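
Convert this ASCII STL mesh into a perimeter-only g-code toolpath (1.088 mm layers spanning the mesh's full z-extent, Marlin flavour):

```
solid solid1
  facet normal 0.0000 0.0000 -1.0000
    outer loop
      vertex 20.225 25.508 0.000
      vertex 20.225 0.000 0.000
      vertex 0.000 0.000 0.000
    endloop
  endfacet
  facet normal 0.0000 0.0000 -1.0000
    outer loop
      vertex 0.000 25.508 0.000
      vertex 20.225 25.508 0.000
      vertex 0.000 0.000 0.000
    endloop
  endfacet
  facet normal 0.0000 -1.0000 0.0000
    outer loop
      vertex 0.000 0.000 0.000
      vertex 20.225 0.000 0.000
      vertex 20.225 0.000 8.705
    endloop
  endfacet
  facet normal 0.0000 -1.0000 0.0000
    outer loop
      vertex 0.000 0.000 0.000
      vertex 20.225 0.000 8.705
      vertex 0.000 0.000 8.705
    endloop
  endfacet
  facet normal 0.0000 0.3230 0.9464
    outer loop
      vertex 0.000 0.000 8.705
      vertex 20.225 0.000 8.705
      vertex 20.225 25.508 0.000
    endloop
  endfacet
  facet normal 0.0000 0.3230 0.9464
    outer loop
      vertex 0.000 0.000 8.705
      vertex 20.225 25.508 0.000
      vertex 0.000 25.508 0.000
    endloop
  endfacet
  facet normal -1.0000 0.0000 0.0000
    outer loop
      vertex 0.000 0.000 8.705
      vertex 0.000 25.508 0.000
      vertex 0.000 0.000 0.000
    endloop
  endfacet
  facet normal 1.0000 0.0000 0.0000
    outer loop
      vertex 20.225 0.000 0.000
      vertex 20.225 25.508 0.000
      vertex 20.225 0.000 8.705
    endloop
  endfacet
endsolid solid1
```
; perimeter-only toolpath
G21 ; units = mm
G90 ; absolute positioning
G28 ; home
; layer 1
G0 Z1.088
G0 X0.000 Y0.000
G1 X20.225 Y0.000
G1 X20.225 Y22.319
G1 X0.000 Y22.319
G1 X0.000 Y0.000
; layer 2
G0 Z2.176
G0 X0.000 Y0.000
G1 X20.225 Y0.000
G1 X20.225 Y19.131
G1 X0.000 Y19.131
G1 X0.000 Y0.000
; layer 3
G0 Z3.264
G0 X0.000 Y0.000
G1 X20.225 Y0.000
G1 X20.225 Y15.942
G1 X0.000 Y15.942
G1 X0.000 Y0.000
; layer 4
G0 Z4.353
G0 X0.000 Y0.000
G1 X20.225 Y0.000
G1 X20.225 Y12.754
G1 X0.000 Y12.754
G1 X0.000 Y0.000
; layer 5
G0 Z5.441
G0 X0.000 Y0.000
G1 X20.225 Y0.000
G1 X20.225 Y9.566
G1 X0.000 Y9.566
G1 X0.000 Y0.000
; layer 6
G0 Z6.529
G0 X0.000 Y0.000
G1 X20.225 Y0.000
G1 X20.225 Y6.377
G1 X0.000 Y6.377
G1 X0.000 Y0.000
; layer 7
G0 Z7.617
G0 X0.000 Y0.000
G1 X20.225 Y0.000
G1 X20.225 Y3.188
G1 X0.000 Y3.188
G1 X0.000 Y0.000
M2 ; end

The solid is a wedge (ramp): 20.2 × 25.5 mm base, rising to 8.71 mm along the y=0 edge and sloping linearly to z=0 at y=25.5. Slicing at Δz = 1.088 mm — 8 equal slices spanning the solid's height, so layer i sits at z = i·h/8 — gives 7 non-empty perimeters. Each is a 4-segment closed polygon; G0 lifts to the layer z and rapids to the start vertex, then G1 traces the edges. The cross-section shrinks linearly with z (the slice at the apex is degenerate and omitted).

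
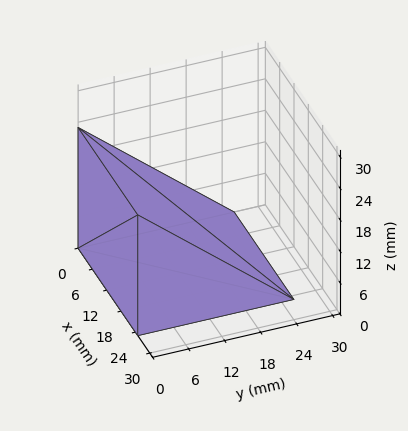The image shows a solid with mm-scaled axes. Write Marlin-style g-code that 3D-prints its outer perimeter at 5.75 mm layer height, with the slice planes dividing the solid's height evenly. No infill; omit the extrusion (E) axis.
Reading the render: the shape is a wedge (ramp): 25 × 26 mm base, rising to 23 mm along the y=0 edge and sloping linearly to z=0 at y=26 (dimensions read to the nearest mm from the axis ticks). For the g-code, the solid's height is divided into equal slices at the stated Δz and each level perimeter traced with G1 moves after a G0 lift.

; perimeter-only toolpath
G21 ; units = mm
G90 ; absolute positioning
G28 ; home
; layer 1
G0 Z5.75
G0 X0.00 Y0.00
G1 X25.00 Y0.00
G1 X25.00 Y19.50
G1 X0.00 Y19.50
G1 X0.00 Y0.00
; layer 2
G0 Z11.50
G0 X0.00 Y0.00
G1 X25.00 Y0.00
G1 X25.00 Y13.00
G1 X0.00 Y13.00
G1 X0.00 Y0.00
; layer 3
G0 Z17.25
G0 X0.00 Y0.00
G1 X25.00 Y0.00
G1 X25.00 Y6.50
G1 X0.00 Y6.50
G1 X0.00 Y0.00
M2 ; end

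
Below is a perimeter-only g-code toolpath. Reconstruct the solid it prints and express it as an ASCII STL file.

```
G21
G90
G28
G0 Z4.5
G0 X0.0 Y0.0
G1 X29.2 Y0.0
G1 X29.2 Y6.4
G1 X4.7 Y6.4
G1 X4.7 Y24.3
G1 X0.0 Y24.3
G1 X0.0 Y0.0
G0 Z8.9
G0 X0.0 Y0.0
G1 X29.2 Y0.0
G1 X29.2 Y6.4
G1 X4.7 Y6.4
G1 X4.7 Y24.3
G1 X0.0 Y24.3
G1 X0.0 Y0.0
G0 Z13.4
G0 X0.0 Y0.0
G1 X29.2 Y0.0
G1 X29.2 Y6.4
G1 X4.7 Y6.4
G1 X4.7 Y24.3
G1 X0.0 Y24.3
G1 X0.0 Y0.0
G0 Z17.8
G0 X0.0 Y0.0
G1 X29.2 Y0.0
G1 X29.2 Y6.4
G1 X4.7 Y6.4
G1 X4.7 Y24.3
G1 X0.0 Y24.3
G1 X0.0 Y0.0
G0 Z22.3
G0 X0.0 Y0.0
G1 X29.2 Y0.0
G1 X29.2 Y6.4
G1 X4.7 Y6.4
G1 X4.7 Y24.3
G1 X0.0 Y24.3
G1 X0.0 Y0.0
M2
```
solid part
  facet normal 0.0000 0.0000 -1.0000
    outer loop
      vertex 29.2 6.4 0.0
      vertex 29.2 0.0 0.0
      vertex 0.0 0.0 0.0
    endloop
  endfacet
  facet normal 0.0000 0.0000 -1.0000
    outer loop
      vertex 4.7 6.4 0.0
      vertex 29.2 6.4 0.0
      vertex 0.0 0.0 0.0
    endloop
  endfacet
  facet normal 0.0000 0.0000 -1.0000
    outer loop
      vertex 4.7 24.3 0.0
      vertex 4.7 6.4 0.0
      vertex 0.0 0.0 0.0
    endloop
  endfacet
  facet normal 0.0000 0.0000 -1.0000
    outer loop
      vertex 0.0 24.3 0.0
      vertex 4.7 24.3 0.0
      vertex 0.0 0.0 0.0
    endloop
  endfacet
  facet normal 0.0000 0.0000 1.0000
    outer loop
      vertex 0.0 0.0 22.3
      vertex 29.2 0.0 22.3
      vertex 29.2 6.4 22.3
    endloop
  endfacet
  facet normal 0.0000 0.0000 1.0000
    outer loop
      vertex 0.0 0.0 22.3
      vertex 29.2 6.4 22.3
      vertex 4.7 6.4 22.3
    endloop
  endfacet
  facet normal 0.0000 0.0000 1.0000
    outer loop
      vertex 0.0 0.0 22.3
      vertex 4.7 6.4 22.3
      vertex 4.7 24.3 22.3
    endloop
  endfacet
  facet normal 0.0000 0.0000 1.0000
    outer loop
      vertex 0.0 0.0 22.3
      vertex 4.7 24.3 22.3
      vertex 0.0 24.3 22.3
    endloop
  endfacet
  facet normal 0.0000 -1.0000 0.0000
    outer loop
      vertex 0.0 0.0 0.0
      vertex 29.2 0.0 0.0
      vertex 29.2 0.0 22.3
    endloop
  endfacet
  facet normal 0.0000 -1.0000 0.0000
    outer loop
      vertex 0.0 0.0 0.0
      vertex 29.2 0.0 22.3
      vertex 0.0 0.0 22.3
    endloop
  endfacet
  facet normal 1.0000 0.0000 0.0000
    outer loop
      vertex 29.2 0.0 0.0
      vertex 29.2 6.4 0.0
      vertex 29.2 6.4 22.3
    endloop
  endfacet
  facet normal 1.0000 0.0000 0.0000
    outer loop
      vertex 29.2 0.0 0.0
      vertex 29.2 6.4 22.3
      vertex 29.2 0.0 22.3
    endloop
  endfacet
  facet normal 0.0000 1.0000 0.0000
    outer loop
      vertex 29.2 6.4 0.0
      vertex 4.7 6.4 0.0
      vertex 4.7 6.4 22.3
    endloop
  endfacet
  facet normal 0.0000 1.0000 0.0000
    outer loop
      vertex 29.2 6.4 0.0
      vertex 4.7 6.4 22.3
      vertex 29.2 6.4 22.3
    endloop
  endfacet
  facet normal 1.0000 0.0000 0.0000
    outer loop
      vertex 4.7 6.4 0.0
      vertex 4.7 24.3 0.0
      vertex 4.7 24.3 22.3
    endloop
  endfacet
  facet normal 1.0000 0.0000 0.0000
    outer loop
      vertex 4.7 6.4 0.0
      vertex 4.7 24.3 22.3
      vertex 4.7 6.4 22.3
    endloop
  endfacet
  facet normal 0.0000 1.0000 0.0000
    outer loop
      vertex 4.7 24.3 0.0
      vertex 0.0 24.3 0.0
      vertex 0.0 24.3 22.3
    endloop
  endfacet
  facet normal 0.0000 1.0000 0.0000
    outer loop
      vertex 4.7 24.3 0.0
      vertex 0.0 24.3 22.3
      vertex 4.7 24.3 22.3
    endloop
  endfacet
  facet normal -1.0000 0.0000 0.0000
    outer loop
      vertex 0.0 24.3 0.0
      vertex 0.0 0.0 0.0
      vertex 0.0 0.0 22.3
    endloop
  endfacet
  facet normal -1.0000 0.0000 0.0000
    outer loop
      vertex 0.0 24.3 0.0
      vertex 0.0 0.0 22.3
      vertex 0.0 24.3 22.3
    endloop
  endfacet
endsolid part

The G0 Z moves step by Δz≈4.5 mm. Every layer's G1 loop is the same polygon, so the solid is a straight extrusion of it from z=0 to z≈22.3. Closing with flat bottom and top caps and triangulating gives 20 facets — an L-shaped prism: outer 29.2 × 24.3 mm, arm thicknesses ≈ 6.4 mm (horizontal) and 4.7 mm (vertical), extruded 22.3 mm in z.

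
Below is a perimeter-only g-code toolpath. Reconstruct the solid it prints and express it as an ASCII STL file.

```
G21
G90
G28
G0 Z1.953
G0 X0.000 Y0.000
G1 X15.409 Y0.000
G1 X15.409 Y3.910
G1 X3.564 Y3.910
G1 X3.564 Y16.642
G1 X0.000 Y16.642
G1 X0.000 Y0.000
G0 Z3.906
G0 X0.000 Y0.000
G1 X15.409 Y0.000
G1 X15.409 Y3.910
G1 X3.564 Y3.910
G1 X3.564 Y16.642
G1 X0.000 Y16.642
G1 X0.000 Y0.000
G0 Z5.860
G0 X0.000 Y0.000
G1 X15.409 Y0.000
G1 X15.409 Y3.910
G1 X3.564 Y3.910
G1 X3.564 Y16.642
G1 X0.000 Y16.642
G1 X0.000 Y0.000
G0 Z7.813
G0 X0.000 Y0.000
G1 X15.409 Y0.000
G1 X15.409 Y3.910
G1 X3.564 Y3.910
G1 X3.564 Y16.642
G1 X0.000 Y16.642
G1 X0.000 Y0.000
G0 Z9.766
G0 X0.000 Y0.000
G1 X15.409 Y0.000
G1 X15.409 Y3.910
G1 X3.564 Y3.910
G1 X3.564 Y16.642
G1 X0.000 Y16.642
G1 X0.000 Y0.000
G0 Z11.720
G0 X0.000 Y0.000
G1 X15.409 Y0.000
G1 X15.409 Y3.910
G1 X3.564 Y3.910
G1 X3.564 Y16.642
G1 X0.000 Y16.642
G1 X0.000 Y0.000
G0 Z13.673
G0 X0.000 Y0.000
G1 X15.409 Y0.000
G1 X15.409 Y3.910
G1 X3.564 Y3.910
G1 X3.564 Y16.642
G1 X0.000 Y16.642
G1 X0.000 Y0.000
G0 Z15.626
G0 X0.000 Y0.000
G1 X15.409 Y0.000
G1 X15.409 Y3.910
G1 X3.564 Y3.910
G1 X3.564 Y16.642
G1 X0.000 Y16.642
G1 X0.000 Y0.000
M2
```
solid part
  facet normal 0.0000 0.0000 -1.0000
    outer loop
      vertex 15.409 3.910 0.000
      vertex 15.409 0.000 0.000
      vertex 0.000 0.000 0.000
    endloop
  endfacet
  facet normal 0.0000 0.0000 -1.0000
    outer loop
      vertex 3.564 3.910 0.000
      vertex 15.409 3.910 0.000
      vertex 0.000 0.000 0.000
    endloop
  endfacet
  facet normal 0.0000 0.0000 -1.0000
    outer loop
      vertex 3.564 16.642 0.000
      vertex 3.564 3.910 0.000
      vertex 0.000 0.000 0.000
    endloop
  endfacet
  facet normal 0.0000 0.0000 -1.0000
    outer loop
      vertex 0.000 16.642 0.000
      vertex 3.564 16.642 0.000
      vertex 0.000 0.000 0.000
    endloop
  endfacet
  facet normal 0.0000 0.0000 1.0000
    outer loop
      vertex 0.000 0.000 15.626
      vertex 15.409 0.000 15.626
      vertex 15.409 3.910 15.626
    endloop
  endfacet
  facet normal 0.0000 0.0000 1.0000
    outer loop
      vertex 0.000 0.000 15.626
      vertex 15.409 3.910 15.626
      vertex 3.564 3.910 15.626
    endloop
  endfacet
  facet normal 0.0000 0.0000 1.0000
    outer loop
      vertex 0.000 0.000 15.626
      vertex 3.564 3.910 15.626
      vertex 3.564 16.642 15.626
    endloop
  endfacet
  facet normal 0.0000 0.0000 1.0000
    outer loop
      vertex 0.000 0.000 15.626
      vertex 3.564 16.642 15.626
      vertex 0.000 16.642 15.626
    endloop
  endfacet
  facet normal 0.0000 -1.0000 0.0000
    outer loop
      vertex 0.000 0.000 0.000
      vertex 15.409 0.000 0.000
      vertex 15.409 0.000 15.626
    endloop
  endfacet
  facet normal 0.0000 -1.0000 0.0000
    outer loop
      vertex 0.000 0.000 0.000
      vertex 15.409 0.000 15.626
      vertex 0.000 0.000 15.626
    endloop
  endfacet
  facet normal 1.0000 0.0000 0.0000
    outer loop
      vertex 15.409 0.000 0.000
      vertex 15.409 3.910 0.000
      vertex 15.409 3.910 15.626
    endloop
  endfacet
  facet normal 1.0000 0.0000 0.0000
    outer loop
      vertex 15.409 0.000 0.000
      vertex 15.409 3.910 15.626
      vertex 15.409 0.000 15.626
    endloop
  endfacet
  facet normal 0.0000 1.0000 0.0000
    outer loop
      vertex 15.409 3.910 0.000
      vertex 3.564 3.910 0.000
      vertex 3.564 3.910 15.626
    endloop
  endfacet
  facet normal 0.0000 1.0000 0.0000
    outer loop
      vertex 15.409 3.910 0.000
      vertex 3.564 3.910 15.626
      vertex 15.409 3.910 15.626
    endloop
  endfacet
  facet normal 1.0000 0.0000 0.0000
    outer loop
      vertex 3.564 3.910 0.000
      vertex 3.564 16.642 0.000
      vertex 3.564 16.642 15.626
    endloop
  endfacet
  facet normal 1.0000 0.0000 0.0000
    outer loop
      vertex 3.564 3.910 0.000
      vertex 3.564 16.642 15.626
      vertex 3.564 3.910 15.626
    endloop
  endfacet
  facet normal 0.0000 1.0000 0.0000
    outer loop
      vertex 3.564 16.642 0.000
      vertex 0.000 16.642 0.000
      vertex 0.000 16.642 15.626
    endloop
  endfacet
  facet normal 0.0000 1.0000 0.0000
    outer loop
      vertex 3.564 16.642 0.000
      vertex 0.000 16.642 15.626
      vertex 3.564 16.642 15.626
    endloop
  endfacet
  facet normal -1.0000 0.0000 0.0000
    outer loop
      vertex 0.000 16.642 0.000
      vertex 0.000 0.000 0.000
      vertex 0.000 0.000 15.626
    endloop
  endfacet
  facet normal -1.0000 0.0000 0.0000
    outer loop
      vertex 0.000 16.642 0.000
      vertex 0.000 0.000 15.626
      vertex 0.000 16.642 15.626
    endloop
  endfacet
endsolid part

The G0 Z moves step by Δz≈1.953 mm. Every layer's G1 loop is the same polygon, so the solid is a straight extrusion of it from z=0 to z≈15.6. Closing with flat bottom and top caps and triangulating gives 20 facets — an L-shaped prism: outer 15.4 × 16.6 mm, arm thicknesses ≈ 3.91 mm (horizontal) and 3.56 mm (vertical), extruded 15.6 mm in z.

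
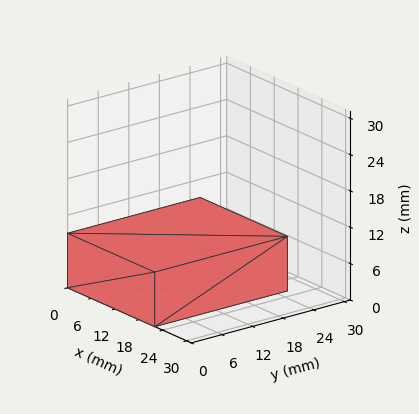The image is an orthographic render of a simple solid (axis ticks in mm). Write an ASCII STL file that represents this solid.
Reading the render: the shape is a rectangular box, roughly 22 × 26 mm footprint and 9 mm tall (dimensions read to the nearest mm from the axis ticks). For the STL, each face is triangulated and given an outward normal.

solid part
  facet normal 0.0000 0.0000 -1.0000
    outer loop
      vertex 22.000 26.000 0.000
      vertex 22.000 0.000 0.000
      vertex 0.000 0.000 0.000
    endloop
  endfacet
  facet normal 0.0000 0.0000 -1.0000
    outer loop
      vertex 0.000 26.000 0.000
      vertex 22.000 26.000 0.000
      vertex 0.000 0.000 0.000
    endloop
  endfacet
  facet normal 0.0000 0.0000 1.0000
    outer loop
      vertex 0.000 0.000 9.000
      vertex 22.000 0.000 9.000
      vertex 22.000 26.000 9.000
    endloop
  endfacet
  facet normal 0.0000 0.0000 1.0000
    outer loop
      vertex 0.000 0.000 9.000
      vertex 22.000 26.000 9.000
      vertex 0.000 26.000 9.000
    endloop
  endfacet
  facet normal 0.0000 -1.0000 0.0000
    outer loop
      vertex 0.000 0.000 0.000
      vertex 22.000 0.000 0.000
      vertex 22.000 0.000 9.000
    endloop
  endfacet
  facet normal 0.0000 -1.0000 0.0000
    outer loop
      vertex 0.000 0.000 0.000
      vertex 22.000 0.000 9.000
      vertex 0.000 0.000 9.000
    endloop
  endfacet
  facet normal 0.0000 1.0000 0.0000
    outer loop
      vertex 22.000 26.000 9.000
      vertex 22.000 26.000 0.000
      vertex 0.000 26.000 0.000
    endloop
  endfacet
  facet normal 0.0000 1.0000 0.0000
    outer loop
      vertex 0.000 26.000 9.000
      vertex 22.000 26.000 9.000
      vertex 0.000 26.000 0.000
    endloop
  endfacet
  facet normal -1.0000 0.0000 0.0000
    outer loop
      vertex 0.000 26.000 9.000
      vertex 0.000 26.000 0.000
      vertex 0.000 0.000 0.000
    endloop
  endfacet
  facet normal -1.0000 0.0000 0.0000
    outer loop
      vertex 0.000 0.000 9.000
      vertex 0.000 26.000 9.000
      vertex 0.000 0.000 0.000
    endloop
  endfacet
  facet normal 1.0000 0.0000 0.0000
    outer loop
      vertex 22.000 0.000 0.000
      vertex 22.000 26.000 0.000
      vertex 22.000 26.000 9.000
    endloop
  endfacet
  facet normal 1.0000 0.0000 0.0000
    outer loop
      vertex 22.000 0.000 0.000
      vertex 22.000 26.000 9.000
      vertex 22.000 0.000 9.000
    endloop
  endfacet
endsolid part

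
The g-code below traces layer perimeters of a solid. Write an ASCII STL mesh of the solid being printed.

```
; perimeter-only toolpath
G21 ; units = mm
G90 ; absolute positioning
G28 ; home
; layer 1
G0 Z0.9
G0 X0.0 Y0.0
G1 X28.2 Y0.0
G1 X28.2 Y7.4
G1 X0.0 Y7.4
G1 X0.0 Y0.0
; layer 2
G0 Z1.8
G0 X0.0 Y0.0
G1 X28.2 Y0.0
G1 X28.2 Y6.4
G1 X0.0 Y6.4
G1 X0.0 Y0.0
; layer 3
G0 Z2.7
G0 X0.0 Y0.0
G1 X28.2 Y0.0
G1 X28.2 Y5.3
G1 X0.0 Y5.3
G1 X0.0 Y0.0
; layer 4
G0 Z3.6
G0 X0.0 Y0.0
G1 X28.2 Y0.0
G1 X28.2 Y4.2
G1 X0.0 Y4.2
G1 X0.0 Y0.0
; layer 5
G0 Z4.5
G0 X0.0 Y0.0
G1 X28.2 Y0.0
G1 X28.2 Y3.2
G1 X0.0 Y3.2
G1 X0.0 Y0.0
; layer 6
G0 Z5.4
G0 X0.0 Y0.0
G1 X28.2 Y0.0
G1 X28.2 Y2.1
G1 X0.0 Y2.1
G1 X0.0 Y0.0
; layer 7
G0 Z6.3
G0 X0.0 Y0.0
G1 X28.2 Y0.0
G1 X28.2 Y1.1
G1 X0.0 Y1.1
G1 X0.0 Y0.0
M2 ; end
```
solid part
  facet normal 0.0000 0.0000 -1.0000
    outer loop
      vertex 28.2 8.5 0.0
      vertex 28.2 0.0 0.0
      vertex 0.0 0.0 0.0
    endloop
  endfacet
  facet normal 0.0000 0.0000 -1.0000
    outer loop
      vertex 0.0 8.5 0.0
      vertex 28.2 8.5 0.0
      vertex 0.0 0.0 0.0
    endloop
  endfacet
  facet normal 0.0000 -1.0000 0.0000
    outer loop
      vertex 0.0 0.0 0.0
      vertex 28.2 0.0 0.0
      vertex 28.2 0.0 7.2
    endloop
  endfacet
  facet normal 0.0000 -1.0000 0.0000
    outer loop
      vertex 0.0 0.0 0.0
      vertex 28.2 0.0 7.2
      vertex 0.0 0.0 7.2
    endloop
  endfacet
  facet normal 0.0000 0.6463 0.7630
    outer loop
      vertex 0.0 0.0 7.2
      vertex 28.2 0.0 7.2
      vertex 28.2 8.5 0.0
    endloop
  endfacet
  facet normal 0.0000 0.6463 0.7630
    outer loop
      vertex 0.0 0.0 7.2
      vertex 28.2 8.5 0.0
      vertex 0.0 8.5 0.0
    endloop
  endfacet
  facet normal -1.0000 0.0000 0.0000
    outer loop
      vertex 0.0 0.0 7.2
      vertex 0.0 8.5 0.0
      vertex 0.0 0.0 0.0
    endloop
  endfacet
  facet normal 1.0000 0.0000 0.0000
    outer loop
      vertex 28.2 0.0 0.0
      vertex 28.2 8.5 0.0
      vertex 28.2 0.0 7.2
    endloop
  endfacet
endsolid part

The G0 Z moves step by Δz≈0.9 mm. The G1 loops shrink linearly with z, so the solid tapers from its base footprint up to z≈7.2. Closing with a flat bottom cap and the tapered top and triangulating gives 8 facets — a wedge (ramp): 28.2 × 8.5 mm base, rising to 7.2 mm along the y=0 edge and sloping linearly to z=0 at y=8.5.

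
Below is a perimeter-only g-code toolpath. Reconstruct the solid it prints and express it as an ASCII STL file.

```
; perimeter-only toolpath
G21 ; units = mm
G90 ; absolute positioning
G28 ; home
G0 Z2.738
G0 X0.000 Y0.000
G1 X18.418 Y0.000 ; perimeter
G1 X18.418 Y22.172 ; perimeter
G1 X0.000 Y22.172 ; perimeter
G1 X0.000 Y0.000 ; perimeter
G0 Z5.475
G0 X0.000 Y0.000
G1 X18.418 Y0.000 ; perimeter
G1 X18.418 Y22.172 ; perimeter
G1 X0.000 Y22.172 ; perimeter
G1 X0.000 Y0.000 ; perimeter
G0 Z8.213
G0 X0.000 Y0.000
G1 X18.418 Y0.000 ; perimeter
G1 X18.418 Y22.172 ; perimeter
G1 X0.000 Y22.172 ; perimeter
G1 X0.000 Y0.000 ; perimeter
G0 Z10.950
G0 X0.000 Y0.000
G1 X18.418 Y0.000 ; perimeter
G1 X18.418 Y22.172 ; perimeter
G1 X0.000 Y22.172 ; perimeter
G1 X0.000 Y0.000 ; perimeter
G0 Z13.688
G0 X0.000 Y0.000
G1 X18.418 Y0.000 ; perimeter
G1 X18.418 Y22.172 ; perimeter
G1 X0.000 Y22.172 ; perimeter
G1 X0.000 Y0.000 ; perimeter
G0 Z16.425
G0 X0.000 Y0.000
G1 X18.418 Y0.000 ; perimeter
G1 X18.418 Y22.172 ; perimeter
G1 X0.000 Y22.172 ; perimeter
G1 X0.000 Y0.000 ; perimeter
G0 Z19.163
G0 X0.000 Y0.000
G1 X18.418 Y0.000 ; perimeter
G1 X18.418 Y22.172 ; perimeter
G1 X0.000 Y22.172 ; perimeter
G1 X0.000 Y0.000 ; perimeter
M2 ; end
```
solid part
  facet normal 0.0000 0.0000 -1.0000
    outer loop
      vertex 18.418 22.172 0.000
      vertex 18.418 0.000 0.000
      vertex 0.000 0.000 0.000
    endloop
  endfacet
  facet normal 0.0000 0.0000 -1.0000
    outer loop
      vertex 0.000 22.172 0.000
      vertex 18.418 22.172 0.000
      vertex 0.000 0.000 0.000
    endloop
  endfacet
  facet normal 0.0000 0.0000 1.0000
    outer loop
      vertex 0.000 0.000 19.163
      vertex 18.418 0.000 19.163
      vertex 18.418 22.172 19.163
    endloop
  endfacet
  facet normal 0.0000 0.0000 1.0000
    outer loop
      vertex 0.000 0.000 19.163
      vertex 18.418 22.172 19.163
      vertex 0.000 22.172 19.163
    endloop
  endfacet
  facet normal 0.0000 -1.0000 0.0000
    outer loop
      vertex 0.000 0.000 0.000
      vertex 18.418 0.000 0.000
      vertex 18.418 0.000 19.163
    endloop
  endfacet
  facet normal 0.0000 -1.0000 0.0000
    outer loop
      vertex 0.000 0.000 0.000
      vertex 18.418 0.000 19.163
      vertex 0.000 0.000 19.163
    endloop
  endfacet
  facet normal 0.0000 1.0000 0.0000
    outer loop
      vertex 18.418 22.172 19.163
      vertex 18.418 22.172 0.000
      vertex 0.000 22.172 0.000
    endloop
  endfacet
  facet normal 0.0000 1.0000 0.0000
    outer loop
      vertex 0.000 22.172 19.163
      vertex 18.418 22.172 19.163
      vertex 0.000 22.172 0.000
    endloop
  endfacet
  facet normal -1.0000 0.0000 0.0000
    outer loop
      vertex 0.000 22.172 19.163
      vertex 0.000 22.172 0.000
      vertex 0.000 0.000 0.000
    endloop
  endfacet
  facet normal -1.0000 0.0000 0.0000
    outer loop
      vertex 0.000 0.000 19.163
      vertex 0.000 22.172 19.163
      vertex 0.000 0.000 0.000
    endloop
  endfacet
  facet normal 1.0000 0.0000 0.0000
    outer loop
      vertex 18.418 0.000 0.000
      vertex 18.418 22.172 0.000
      vertex 18.418 22.172 19.163
    endloop
  endfacet
  facet normal 1.0000 0.0000 0.0000
    outer loop
      vertex 18.418 0.000 0.000
      vertex 18.418 22.172 19.163
      vertex 18.418 0.000 19.163
    endloop
  endfacet
endsolid part

The G0 Z moves step by Δz≈2.738 mm. Every layer's G1 loop is the same polygon, so the solid is a straight extrusion of it from z=0 to z≈19.2. Closing with flat bottom and top caps and triangulating gives 12 facets — a rectangular box, roughly 18.4 × 22.2 mm footprint and 19.2 mm tall.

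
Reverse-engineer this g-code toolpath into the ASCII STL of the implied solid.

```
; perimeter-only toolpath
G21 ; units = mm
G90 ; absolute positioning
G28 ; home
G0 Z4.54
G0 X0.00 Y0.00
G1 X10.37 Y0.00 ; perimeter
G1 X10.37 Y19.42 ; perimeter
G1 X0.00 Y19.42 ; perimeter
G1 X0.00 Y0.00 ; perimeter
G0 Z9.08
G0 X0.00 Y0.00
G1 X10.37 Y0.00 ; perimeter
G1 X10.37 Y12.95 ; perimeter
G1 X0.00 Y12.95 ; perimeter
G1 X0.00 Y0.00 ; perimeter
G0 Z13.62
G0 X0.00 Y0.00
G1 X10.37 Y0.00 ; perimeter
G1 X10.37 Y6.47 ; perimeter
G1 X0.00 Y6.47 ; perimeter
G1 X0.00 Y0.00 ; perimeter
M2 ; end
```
solid part
  facet normal 0.0000 0.0000 -1.0000
    outer loop
      vertex 10.37 25.90 0.00
      vertex 10.37 0.00 0.00
      vertex 0.00 0.00 0.00
    endloop
  endfacet
  facet normal 0.0000 0.0000 -1.0000
    outer loop
      vertex 0.00 25.90 0.00
      vertex 10.37 25.90 0.00
      vertex 0.00 0.00 0.00
    endloop
  endfacet
  facet normal 0.0000 -1.0000 0.0000
    outer loop
      vertex 0.00 0.00 0.00
      vertex 10.37 0.00 0.00
      vertex 10.37 0.00 18.16
    endloop
  endfacet
  facet normal 0.0000 -1.0000 0.0000
    outer loop
      vertex 0.00 0.00 0.00
      vertex 10.37 0.00 18.16
      vertex 0.00 0.00 18.16
    endloop
  endfacet
  facet normal 0.0000 0.5741 0.8188
    outer loop
      vertex 0.00 0.00 18.16
      vertex 10.37 0.00 18.16
      vertex 10.37 25.90 0.00
    endloop
  endfacet
  facet normal 0.0000 0.5741 0.8188
    outer loop
      vertex 0.00 0.00 18.16
      vertex 10.37 25.90 0.00
      vertex 0.00 25.90 0.00
    endloop
  endfacet
  facet normal -1.0000 0.0000 0.0000
    outer loop
      vertex 0.00 0.00 18.16
      vertex 0.00 25.90 0.00
      vertex 0.00 0.00 0.00
    endloop
  endfacet
  facet normal 1.0000 0.0000 0.0000
    outer loop
      vertex 10.37 0.00 0.00
      vertex 10.37 25.90 0.00
      vertex 10.37 0.00 18.16
    endloop
  endfacet
endsolid part

The G0 Z moves step by Δz≈4.54 mm. The G1 loops shrink linearly with z, so the solid tapers from its base footprint up to z≈18.2. Closing with a flat bottom cap and the tapered top and triangulating gives 8 facets — a wedge (ramp): 10.4 × 25.9 mm base, rising to 18.2 mm along the y=0 edge and sloping linearly to z=0 at y=25.9.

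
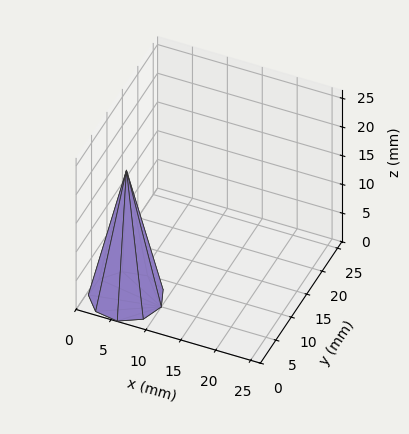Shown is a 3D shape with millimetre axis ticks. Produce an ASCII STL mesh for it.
Reading the render: the shape is a regular 9-sided pyramid, base circumscribed radius ≈ 5 mm, apex at z ≈ 22 mm (dimensions read to the nearest mm from the axis ticks). For the STL, each face is triangulated and given an outward normal.

solid part
  facet normal 0.0000 0.0000 -1.0000
    outer loop
      vertex 5.868 9.924 0.000
      vertex 8.830 8.214 0.000
      vertex 10.000 5.000 0.000
    endloop
  endfacet
  facet normal 0.0000 0.0000 -1.0000
    outer loop
      vertex 2.500 9.330 0.000
      vertex 5.868 9.924 0.000
      vertex 10.000 5.000 0.000
    endloop
  endfacet
  facet normal 0.0000 0.0000 -1.0000
    outer loop
      vertex 0.302 6.710 0.000
      vertex 2.500 9.330 0.000
      vertex 10.000 5.000 0.000
    endloop
  endfacet
  facet normal 0.0000 0.0000 -1.0000
    outer loop
      vertex 0.302 3.290 0.000
      vertex 0.302 6.710 0.000
      vertex 10.000 5.000 0.000
    endloop
  endfacet
  facet normal 0.0000 0.0000 -1.0000
    outer loop
      vertex 2.500 0.670 0.000
      vertex 0.302 3.290 0.000
      vertex 10.000 5.000 0.000
    endloop
  endfacet
  facet normal 0.0000 0.0000 -1.0000
    outer loop
      vertex 5.868 0.076 0.000
      vertex 2.500 0.670 0.000
      vertex 10.000 5.000 0.000
    endloop
  endfacet
  facet normal 0.0000 0.0000 -1.0000
    outer loop
      vertex 8.830 1.786 0.000
      vertex 5.868 0.076 0.000
      vertex 10.000 5.000 0.000
    endloop
  endfacet
  facet normal 0.9190 0.3345 0.2089
    outer loop
      vertex 10.000 5.000 0.000
      vertex 8.830 8.214 0.000
      vertex 5.000 5.000 22.000
    endloop
  endfacet
  facet normal 0.4889 0.8469 0.2089
    outer loop
      vertex 8.830 8.214 0.000
      vertex 5.868 9.924 0.000
      vertex 5.000 5.000 22.000
    endloop
  endfacet
  facet normal -0.1699 0.9631 0.2089
    outer loop
      vertex 5.868 9.924 0.000
      vertex 2.500 9.330 0.000
      vertex 5.000 5.000 22.000
    endloop
  endfacet
  facet normal -0.7492 0.6285 0.2088
    outer loop
      vertex 2.500 9.330 0.000
      vertex 0.302 6.710 0.000
      vertex 5.000 5.000 22.000
    endloop
  endfacet
  facet normal -0.9780 0.0000 0.2088
    outer loop
      vertex 0.302 6.710 0.000
      vertex 0.302 3.290 0.000
      vertex 5.000 5.000 22.000
    endloop
  endfacet
  facet normal -0.7492 -0.6285 0.2088
    outer loop
      vertex 0.302 3.290 0.000
      vertex 2.500 0.670 0.000
      vertex 5.000 5.000 22.000
    endloop
  endfacet
  facet normal -0.1699 -0.9631 0.2089
    outer loop
      vertex 2.500 0.670 0.000
      vertex 5.868 0.076 0.000
      vertex 5.000 5.000 22.000
    endloop
  endfacet
  facet normal 0.4889 -0.8469 0.2089
    outer loop
      vertex 5.868 0.076 0.000
      vertex 8.830 1.786 0.000
      vertex 5.000 5.000 22.000
    endloop
  endfacet
  facet normal 0.9190 -0.3345 0.2089
    outer loop
      vertex 8.830 1.786 0.000
      vertex 10.000 5.000 0.000
      vertex 5.000 5.000 22.000
    endloop
  endfacet
endsolid part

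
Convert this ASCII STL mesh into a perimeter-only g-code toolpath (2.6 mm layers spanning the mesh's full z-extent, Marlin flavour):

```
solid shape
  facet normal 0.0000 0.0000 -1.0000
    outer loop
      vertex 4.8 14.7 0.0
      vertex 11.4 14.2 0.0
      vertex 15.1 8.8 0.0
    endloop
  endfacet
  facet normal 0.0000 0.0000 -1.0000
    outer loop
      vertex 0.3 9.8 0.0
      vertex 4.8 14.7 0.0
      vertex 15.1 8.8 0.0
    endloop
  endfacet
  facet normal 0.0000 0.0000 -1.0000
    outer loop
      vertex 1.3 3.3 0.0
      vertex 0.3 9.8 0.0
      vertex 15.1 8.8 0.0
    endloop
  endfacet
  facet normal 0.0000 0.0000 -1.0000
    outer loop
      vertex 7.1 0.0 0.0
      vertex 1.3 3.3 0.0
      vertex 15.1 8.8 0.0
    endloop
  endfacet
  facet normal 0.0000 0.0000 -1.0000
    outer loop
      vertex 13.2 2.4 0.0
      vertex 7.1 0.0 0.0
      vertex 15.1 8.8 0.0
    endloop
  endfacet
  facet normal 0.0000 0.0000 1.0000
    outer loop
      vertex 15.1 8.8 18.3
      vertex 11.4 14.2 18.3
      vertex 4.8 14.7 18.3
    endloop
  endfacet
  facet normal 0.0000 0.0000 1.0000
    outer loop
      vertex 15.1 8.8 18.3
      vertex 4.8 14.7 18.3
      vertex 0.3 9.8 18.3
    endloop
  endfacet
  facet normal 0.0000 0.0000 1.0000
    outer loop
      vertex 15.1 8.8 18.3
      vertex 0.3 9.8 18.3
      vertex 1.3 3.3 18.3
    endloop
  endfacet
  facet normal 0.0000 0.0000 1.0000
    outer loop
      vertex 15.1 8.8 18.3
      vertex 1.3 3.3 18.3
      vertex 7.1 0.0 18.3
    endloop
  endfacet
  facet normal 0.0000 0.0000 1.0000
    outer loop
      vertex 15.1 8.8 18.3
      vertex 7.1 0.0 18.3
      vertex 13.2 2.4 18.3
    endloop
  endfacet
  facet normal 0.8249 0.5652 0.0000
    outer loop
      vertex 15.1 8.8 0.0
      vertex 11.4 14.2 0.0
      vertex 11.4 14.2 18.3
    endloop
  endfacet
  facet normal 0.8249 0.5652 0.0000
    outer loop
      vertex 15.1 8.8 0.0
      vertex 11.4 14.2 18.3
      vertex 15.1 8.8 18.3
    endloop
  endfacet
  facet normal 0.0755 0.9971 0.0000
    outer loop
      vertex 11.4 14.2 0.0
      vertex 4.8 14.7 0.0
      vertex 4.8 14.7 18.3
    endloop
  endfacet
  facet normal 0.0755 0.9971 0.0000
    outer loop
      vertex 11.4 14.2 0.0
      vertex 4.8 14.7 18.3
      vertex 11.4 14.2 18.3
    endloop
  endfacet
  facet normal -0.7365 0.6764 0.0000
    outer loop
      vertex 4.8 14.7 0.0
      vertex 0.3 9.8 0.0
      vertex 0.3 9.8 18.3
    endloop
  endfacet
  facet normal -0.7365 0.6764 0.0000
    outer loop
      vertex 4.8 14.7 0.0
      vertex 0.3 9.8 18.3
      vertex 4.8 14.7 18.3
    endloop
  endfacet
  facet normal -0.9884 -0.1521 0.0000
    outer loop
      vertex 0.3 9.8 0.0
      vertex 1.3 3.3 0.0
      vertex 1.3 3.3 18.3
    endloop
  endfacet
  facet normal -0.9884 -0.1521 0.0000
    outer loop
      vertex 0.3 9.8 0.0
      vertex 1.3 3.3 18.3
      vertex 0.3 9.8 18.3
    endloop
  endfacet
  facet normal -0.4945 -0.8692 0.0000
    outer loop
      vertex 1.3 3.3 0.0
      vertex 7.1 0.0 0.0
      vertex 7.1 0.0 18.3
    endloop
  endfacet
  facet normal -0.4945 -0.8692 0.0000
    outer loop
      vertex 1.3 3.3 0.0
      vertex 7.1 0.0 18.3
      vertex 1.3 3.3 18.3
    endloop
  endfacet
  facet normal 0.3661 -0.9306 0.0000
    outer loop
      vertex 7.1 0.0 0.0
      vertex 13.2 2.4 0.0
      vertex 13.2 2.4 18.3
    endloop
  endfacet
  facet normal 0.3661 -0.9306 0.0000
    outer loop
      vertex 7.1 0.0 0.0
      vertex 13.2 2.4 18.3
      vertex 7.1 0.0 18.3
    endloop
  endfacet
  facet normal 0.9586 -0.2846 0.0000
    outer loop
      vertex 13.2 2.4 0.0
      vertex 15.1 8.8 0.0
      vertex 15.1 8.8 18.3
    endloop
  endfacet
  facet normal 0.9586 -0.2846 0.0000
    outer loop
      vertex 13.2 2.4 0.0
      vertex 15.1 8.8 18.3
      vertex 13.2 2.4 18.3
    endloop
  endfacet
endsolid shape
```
; perimeter-only toolpath
G21 ; units = mm
G90 ; absolute positioning
G28 ; home
; layer 1
G0 Z2.6
G0 X15.1 Y8.8
G1 X11.4 Y14.2
G1 X4.8 Y14.7
G1 X0.3 Y9.8
G1 X1.3 Y3.3
G1 X7.1 Y0.0
G1 X13.2 Y2.4
G1 X15.1 Y8.8
; layer 2
G0 Z5.2
G0 X15.1 Y8.8
G1 X11.4 Y14.2
G1 X4.8 Y14.7
G1 X0.3 Y9.8
G1 X1.3 Y3.3
G1 X7.1 Y0.0
G1 X13.2 Y2.4
G1 X15.1 Y8.8
; layer 3
G0 Z7.8
G0 X15.1 Y8.8
G1 X11.4 Y14.2
G1 X4.8 Y14.7
G1 X0.3 Y9.8
G1 X1.3 Y3.3
G1 X7.1 Y0.0
G1 X13.2 Y2.4
G1 X15.1 Y8.8
; layer 4
G0 Z10.5
G0 X15.1 Y8.8
G1 X11.4 Y14.2
G1 X4.8 Y14.7
G1 X0.3 Y9.8
G1 X1.3 Y3.3
G1 X7.1 Y0.0
G1 X13.2 Y2.4
G1 X15.1 Y8.8
; layer 5
G0 Z13.1
G0 X15.1 Y8.8
G1 X11.4 Y14.2
G1 X4.8 Y14.7
G1 X0.3 Y9.8
G1 X1.3 Y3.3
G1 X7.1 Y0.0
G1 X13.2 Y2.4
G1 X15.1 Y8.8
; layer 6
G0 Z15.7
G0 X15.1 Y8.8
G1 X11.4 Y14.2
G1 X4.8 Y14.7
G1 X0.3 Y9.8
G1 X1.3 Y3.3
G1 X7.1 Y0.0
G1 X13.2 Y2.4
G1 X15.1 Y8.8
; layer 7
G0 Z18.3
G0 X15.1 Y8.8
G1 X11.4 Y14.2
G1 X4.8 Y14.7
G1 X0.3 Y9.8
G1 X1.3 Y3.3
G1 X7.1 Y0.0
G1 X13.2 Y2.4
G1 X15.1 Y8.8
M2 ; end

The solid is a regular 7-sided prism (a cylinder approximated with 7 flat sides), circumscribed radius ≈ 7.6 mm, height ≈ 18.3 mm. Slicing at Δz = 2.6 mm — 7 equal slices spanning the solid's height, so layer i sits at z = i·h/7 — gives 7 non-empty perimeters. Each is a 7-segment closed polygon; G0 lifts to the layer z and rapids to the start vertex, then G1 traces the edges.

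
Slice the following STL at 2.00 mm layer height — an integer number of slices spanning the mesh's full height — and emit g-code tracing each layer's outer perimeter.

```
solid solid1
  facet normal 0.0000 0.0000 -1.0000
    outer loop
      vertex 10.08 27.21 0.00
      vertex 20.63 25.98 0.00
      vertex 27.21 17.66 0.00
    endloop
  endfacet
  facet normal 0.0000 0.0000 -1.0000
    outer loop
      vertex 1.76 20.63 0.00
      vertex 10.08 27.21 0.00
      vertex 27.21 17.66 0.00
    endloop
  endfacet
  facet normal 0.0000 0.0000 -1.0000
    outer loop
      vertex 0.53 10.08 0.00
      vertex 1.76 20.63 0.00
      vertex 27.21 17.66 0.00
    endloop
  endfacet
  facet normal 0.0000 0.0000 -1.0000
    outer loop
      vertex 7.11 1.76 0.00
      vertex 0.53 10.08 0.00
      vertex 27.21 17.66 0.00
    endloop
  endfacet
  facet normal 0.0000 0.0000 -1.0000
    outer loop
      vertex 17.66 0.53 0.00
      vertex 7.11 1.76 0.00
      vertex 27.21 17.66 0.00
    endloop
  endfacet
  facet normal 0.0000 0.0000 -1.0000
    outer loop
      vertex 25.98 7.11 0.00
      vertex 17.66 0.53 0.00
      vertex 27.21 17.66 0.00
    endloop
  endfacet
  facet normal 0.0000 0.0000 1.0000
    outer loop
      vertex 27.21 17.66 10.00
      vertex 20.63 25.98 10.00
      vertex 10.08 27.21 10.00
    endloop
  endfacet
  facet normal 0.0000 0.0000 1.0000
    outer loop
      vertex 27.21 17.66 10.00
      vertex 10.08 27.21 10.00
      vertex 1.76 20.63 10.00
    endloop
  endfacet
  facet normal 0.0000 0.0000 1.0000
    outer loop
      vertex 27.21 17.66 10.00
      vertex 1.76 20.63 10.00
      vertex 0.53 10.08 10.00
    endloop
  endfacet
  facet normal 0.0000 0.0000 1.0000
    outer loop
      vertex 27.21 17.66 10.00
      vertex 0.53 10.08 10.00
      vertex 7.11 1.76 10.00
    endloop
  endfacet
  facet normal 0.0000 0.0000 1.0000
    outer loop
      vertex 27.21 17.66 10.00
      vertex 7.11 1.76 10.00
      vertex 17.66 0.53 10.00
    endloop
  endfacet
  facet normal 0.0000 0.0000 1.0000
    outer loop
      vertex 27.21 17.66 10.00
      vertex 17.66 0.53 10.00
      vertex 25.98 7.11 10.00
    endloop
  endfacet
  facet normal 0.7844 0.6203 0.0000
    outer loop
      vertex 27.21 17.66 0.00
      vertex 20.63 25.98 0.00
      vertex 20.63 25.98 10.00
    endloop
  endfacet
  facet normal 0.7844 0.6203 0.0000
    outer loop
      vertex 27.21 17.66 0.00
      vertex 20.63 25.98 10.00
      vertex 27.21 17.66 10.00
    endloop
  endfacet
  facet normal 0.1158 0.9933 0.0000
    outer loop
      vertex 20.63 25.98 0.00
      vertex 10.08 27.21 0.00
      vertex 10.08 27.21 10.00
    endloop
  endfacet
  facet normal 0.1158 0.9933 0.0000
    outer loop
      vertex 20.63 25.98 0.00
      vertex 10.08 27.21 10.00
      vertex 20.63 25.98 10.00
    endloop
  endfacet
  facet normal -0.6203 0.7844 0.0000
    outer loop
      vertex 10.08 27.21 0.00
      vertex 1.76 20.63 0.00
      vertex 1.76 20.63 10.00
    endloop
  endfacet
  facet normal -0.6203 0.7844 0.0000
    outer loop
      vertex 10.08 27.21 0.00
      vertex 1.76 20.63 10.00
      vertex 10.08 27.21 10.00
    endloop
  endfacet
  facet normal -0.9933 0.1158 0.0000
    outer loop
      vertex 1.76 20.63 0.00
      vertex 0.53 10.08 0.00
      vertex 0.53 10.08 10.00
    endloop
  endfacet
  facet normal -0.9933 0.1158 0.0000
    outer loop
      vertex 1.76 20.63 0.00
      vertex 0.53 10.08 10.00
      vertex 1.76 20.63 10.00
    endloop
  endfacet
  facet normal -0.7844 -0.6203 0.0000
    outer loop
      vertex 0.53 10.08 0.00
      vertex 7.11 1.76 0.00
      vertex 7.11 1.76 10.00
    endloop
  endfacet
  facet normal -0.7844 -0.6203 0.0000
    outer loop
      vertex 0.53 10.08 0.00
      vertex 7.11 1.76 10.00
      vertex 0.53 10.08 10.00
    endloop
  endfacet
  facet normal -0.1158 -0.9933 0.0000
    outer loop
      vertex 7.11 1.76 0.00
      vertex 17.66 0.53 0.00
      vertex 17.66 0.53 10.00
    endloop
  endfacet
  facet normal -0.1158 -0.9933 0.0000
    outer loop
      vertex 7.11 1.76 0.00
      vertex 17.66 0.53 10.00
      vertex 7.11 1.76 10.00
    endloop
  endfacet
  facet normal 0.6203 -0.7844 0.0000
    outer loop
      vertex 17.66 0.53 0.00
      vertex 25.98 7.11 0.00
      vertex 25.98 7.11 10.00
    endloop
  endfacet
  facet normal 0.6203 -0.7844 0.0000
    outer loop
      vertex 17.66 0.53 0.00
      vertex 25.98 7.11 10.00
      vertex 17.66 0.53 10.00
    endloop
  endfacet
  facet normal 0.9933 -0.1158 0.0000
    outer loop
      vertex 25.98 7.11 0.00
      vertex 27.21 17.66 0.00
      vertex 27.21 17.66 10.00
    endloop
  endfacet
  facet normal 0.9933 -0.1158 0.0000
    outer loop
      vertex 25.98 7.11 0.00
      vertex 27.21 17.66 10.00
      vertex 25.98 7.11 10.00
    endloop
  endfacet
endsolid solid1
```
; perimeter-only toolpath
G21 ; units = mm
G90 ; absolute positioning
G28 ; home
; layer 1
G0 Z2.00
G0 X27.21 Y17.66
G1 X20.63 Y25.98
G1 X10.08 Y27.21
G1 X1.76 Y20.63
G1 X0.53 Y10.08
G1 X7.11 Y1.76
G1 X17.66 Y0.53
G1 X25.98 Y7.11
G1 X27.21 Y17.66
; layer 2
G0 Z4.00
G0 X27.21 Y17.66
G1 X20.63 Y25.98
G1 X10.08 Y27.21
G1 X1.76 Y20.63
G1 X0.53 Y10.08
G1 X7.11 Y1.76
G1 X17.66 Y0.53
G1 X25.98 Y7.11
G1 X27.21 Y17.66
; layer 3
G0 Z6.00
G0 X27.21 Y17.66
G1 X20.63 Y25.98
G1 X10.08 Y27.21
G1 X1.76 Y20.63
G1 X0.53 Y10.08
G1 X7.11 Y1.76
G1 X17.66 Y0.53
G1 X25.98 Y7.11
G1 X27.21 Y17.66
; layer 4
G0 Z8.00
G0 X27.21 Y17.66
G1 X20.63 Y25.98
G1 X10.08 Y27.21
G1 X1.76 Y20.63
G1 X0.53 Y10.08
G1 X7.11 Y1.76
G1 X17.66 Y0.53
G1 X25.98 Y7.11
G1 X27.21 Y17.66
; layer 5
G0 Z10.00
G0 X27.21 Y17.66
G1 X20.63 Y25.98
G1 X10.08 Y27.21
G1 X1.76 Y20.63
G1 X0.53 Y10.08
G1 X7.11 Y1.76
G1 X17.66 Y0.53
G1 X25.98 Y7.11
G1 X27.21 Y17.66
M2 ; end

The solid is a regular 8-sided prism (a cylinder approximated with 8 flat sides), circumscribed radius ≈ 13.9 mm, height ≈ 10 mm. Slicing at Δz = 2.00 mm — 5 equal slices spanning the solid's height, so layer i sits at z = i·h/5 — gives 5 non-empty perimeters. Each is a 8-segment closed polygon; G0 lifts to the layer z and rapids to the start vertex, then G1 traces the edges.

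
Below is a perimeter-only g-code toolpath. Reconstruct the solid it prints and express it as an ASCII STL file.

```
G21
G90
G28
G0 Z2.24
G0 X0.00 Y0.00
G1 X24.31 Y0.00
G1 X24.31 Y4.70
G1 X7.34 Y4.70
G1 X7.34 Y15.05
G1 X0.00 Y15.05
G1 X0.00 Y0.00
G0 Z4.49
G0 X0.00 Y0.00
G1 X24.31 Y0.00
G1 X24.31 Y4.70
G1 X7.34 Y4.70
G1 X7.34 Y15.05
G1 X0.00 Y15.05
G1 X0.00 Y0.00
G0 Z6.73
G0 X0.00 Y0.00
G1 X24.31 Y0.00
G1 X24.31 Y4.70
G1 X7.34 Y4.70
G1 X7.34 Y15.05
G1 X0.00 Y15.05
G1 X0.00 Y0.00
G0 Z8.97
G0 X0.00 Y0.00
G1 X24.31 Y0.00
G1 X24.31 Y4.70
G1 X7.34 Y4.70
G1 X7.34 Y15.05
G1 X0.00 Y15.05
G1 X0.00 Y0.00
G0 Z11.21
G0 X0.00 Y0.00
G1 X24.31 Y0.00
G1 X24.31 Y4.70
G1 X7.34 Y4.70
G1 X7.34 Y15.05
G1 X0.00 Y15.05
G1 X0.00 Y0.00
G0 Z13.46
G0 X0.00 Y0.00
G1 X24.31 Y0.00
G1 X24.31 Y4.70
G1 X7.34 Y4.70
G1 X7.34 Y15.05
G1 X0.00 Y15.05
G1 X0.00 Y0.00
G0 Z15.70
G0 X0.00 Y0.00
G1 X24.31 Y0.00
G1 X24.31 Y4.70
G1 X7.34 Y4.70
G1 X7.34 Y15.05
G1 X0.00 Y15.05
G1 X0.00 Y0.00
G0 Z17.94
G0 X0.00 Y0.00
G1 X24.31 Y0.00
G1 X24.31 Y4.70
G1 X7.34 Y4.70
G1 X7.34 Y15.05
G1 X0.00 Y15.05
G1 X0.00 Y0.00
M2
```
solid part
  facet normal 0.0000 0.0000 -1.0000
    outer loop
      vertex 24.31 4.70 0.00
      vertex 24.31 0.00 0.00
      vertex 0.00 0.00 0.00
    endloop
  endfacet
  facet normal 0.0000 0.0000 -1.0000
    outer loop
      vertex 7.34 4.70 0.00
      vertex 24.31 4.70 0.00
      vertex 0.00 0.00 0.00
    endloop
  endfacet
  facet normal 0.0000 0.0000 -1.0000
    outer loop
      vertex 7.34 15.05 0.00
      vertex 7.34 4.70 0.00
      vertex 0.00 0.00 0.00
    endloop
  endfacet
  facet normal 0.0000 0.0000 -1.0000
    outer loop
      vertex 0.00 15.05 0.00
      vertex 7.34 15.05 0.00
      vertex 0.00 0.00 0.00
    endloop
  endfacet
  facet normal 0.0000 0.0000 1.0000
    outer loop
      vertex 0.00 0.00 17.94
      vertex 24.31 0.00 17.94
      vertex 24.31 4.70 17.94
    endloop
  endfacet
  facet normal 0.0000 0.0000 1.0000
    outer loop
      vertex 0.00 0.00 17.94
      vertex 24.31 4.70 17.94
      vertex 7.34 4.70 17.94
    endloop
  endfacet
  facet normal 0.0000 0.0000 1.0000
    outer loop
      vertex 0.00 0.00 17.94
      vertex 7.34 4.70 17.94
      vertex 7.34 15.05 17.94
    endloop
  endfacet
  facet normal 0.0000 0.0000 1.0000
    outer loop
      vertex 0.00 0.00 17.94
      vertex 7.34 15.05 17.94
      vertex 0.00 15.05 17.94
    endloop
  endfacet
  facet normal 0.0000 -1.0000 0.0000
    outer loop
      vertex 0.00 0.00 0.00
      vertex 24.31 0.00 0.00
      vertex 24.31 0.00 17.94
    endloop
  endfacet
  facet normal 0.0000 -1.0000 0.0000
    outer loop
      vertex 0.00 0.00 0.00
      vertex 24.31 0.00 17.94
      vertex 0.00 0.00 17.94
    endloop
  endfacet
  facet normal 1.0000 0.0000 0.0000
    outer loop
      vertex 24.31 0.00 0.00
      vertex 24.31 4.70 0.00
      vertex 24.31 4.70 17.94
    endloop
  endfacet
  facet normal 1.0000 0.0000 0.0000
    outer loop
      vertex 24.31 0.00 0.00
      vertex 24.31 4.70 17.94
      vertex 24.31 0.00 17.94
    endloop
  endfacet
  facet normal 0.0000 1.0000 0.0000
    outer loop
      vertex 24.31 4.70 0.00
      vertex 7.34 4.70 0.00
      vertex 7.34 4.70 17.94
    endloop
  endfacet
  facet normal 0.0000 1.0000 0.0000
    outer loop
      vertex 24.31 4.70 0.00
      vertex 7.34 4.70 17.94
      vertex 24.31 4.70 17.94
    endloop
  endfacet
  facet normal 1.0000 0.0000 0.0000
    outer loop
      vertex 7.34 4.70 0.00
      vertex 7.34 15.05 0.00
      vertex 7.34 15.05 17.94
    endloop
  endfacet
  facet normal 1.0000 0.0000 0.0000
    outer loop
      vertex 7.34 4.70 0.00
      vertex 7.34 15.05 17.94
      vertex 7.34 4.70 17.94
    endloop
  endfacet
  facet normal 0.0000 1.0000 0.0000
    outer loop
      vertex 7.34 15.05 0.00
      vertex 0.00 15.05 0.00
      vertex 0.00 15.05 17.94
    endloop
  endfacet
  facet normal 0.0000 1.0000 0.0000
    outer loop
      vertex 7.34 15.05 0.00
      vertex 0.00 15.05 17.94
      vertex 7.34 15.05 17.94
    endloop
  endfacet
  facet normal -1.0000 0.0000 0.0000
    outer loop
      vertex 0.00 15.05 0.00
      vertex 0.00 0.00 0.00
      vertex 0.00 0.00 17.94
    endloop
  endfacet
  facet normal -1.0000 0.0000 0.0000
    outer loop
      vertex 0.00 15.05 0.00
      vertex 0.00 0.00 17.94
      vertex 0.00 15.05 17.94
    endloop
  endfacet
endsolid part

The G0 Z moves step by Δz≈2.24 mm. Every layer's G1 loop is the same polygon, so the solid is a straight extrusion of it from z=0 to z≈17.9. Closing with flat bottom and top caps and triangulating gives 20 facets — an L-shaped prism: outer 24.3 × 15.1 mm, arm thicknesses ≈ 4.7 mm (horizontal) and 7.34 mm (vertical), extruded 17.9 mm in z.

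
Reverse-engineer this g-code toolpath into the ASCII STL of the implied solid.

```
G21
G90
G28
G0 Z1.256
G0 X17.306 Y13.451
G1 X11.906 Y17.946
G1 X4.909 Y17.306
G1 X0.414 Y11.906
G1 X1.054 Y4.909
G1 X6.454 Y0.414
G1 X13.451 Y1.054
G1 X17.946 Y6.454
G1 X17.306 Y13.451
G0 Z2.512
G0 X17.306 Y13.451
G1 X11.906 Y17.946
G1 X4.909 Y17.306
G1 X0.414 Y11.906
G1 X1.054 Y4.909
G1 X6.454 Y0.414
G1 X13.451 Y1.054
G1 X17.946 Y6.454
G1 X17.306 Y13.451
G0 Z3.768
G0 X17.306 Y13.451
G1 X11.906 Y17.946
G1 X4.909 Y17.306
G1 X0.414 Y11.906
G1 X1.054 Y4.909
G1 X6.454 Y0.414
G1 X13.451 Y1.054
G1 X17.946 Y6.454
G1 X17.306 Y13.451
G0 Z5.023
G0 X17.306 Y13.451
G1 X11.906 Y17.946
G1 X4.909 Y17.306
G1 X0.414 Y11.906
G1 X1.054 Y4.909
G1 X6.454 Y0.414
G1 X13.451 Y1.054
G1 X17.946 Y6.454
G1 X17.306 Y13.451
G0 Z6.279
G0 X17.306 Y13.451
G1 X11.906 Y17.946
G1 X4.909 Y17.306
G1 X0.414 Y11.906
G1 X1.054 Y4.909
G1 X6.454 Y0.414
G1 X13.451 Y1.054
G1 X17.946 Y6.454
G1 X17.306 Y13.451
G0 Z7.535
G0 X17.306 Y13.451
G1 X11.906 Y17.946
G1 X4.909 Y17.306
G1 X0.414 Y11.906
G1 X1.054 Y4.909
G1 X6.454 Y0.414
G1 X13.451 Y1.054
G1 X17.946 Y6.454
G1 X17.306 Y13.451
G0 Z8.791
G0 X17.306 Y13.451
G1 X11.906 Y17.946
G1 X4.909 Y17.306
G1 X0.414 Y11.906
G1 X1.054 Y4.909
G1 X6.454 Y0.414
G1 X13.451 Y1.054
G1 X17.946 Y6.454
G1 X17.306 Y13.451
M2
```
solid part
  facet normal 0.0000 0.0000 -1.0000
    outer loop
      vertex 4.909 17.306 0.000
      vertex 11.906 17.946 0.000
      vertex 17.306 13.451 0.000
    endloop
  endfacet
  facet normal 0.0000 0.0000 -1.0000
    outer loop
      vertex 0.414 11.906 0.000
      vertex 4.909 17.306 0.000
      vertex 17.306 13.451 0.000
    endloop
  endfacet
  facet normal 0.0000 0.0000 -1.0000
    outer loop
      vertex 1.054 4.909 0.000
      vertex 0.414 11.906 0.000
      vertex 17.306 13.451 0.000
    endloop
  endfacet
  facet normal 0.0000 0.0000 -1.0000
    outer loop
      vertex 6.454 0.414 0.000
      vertex 1.054 4.909 0.000
      vertex 17.306 13.451 0.000
    endloop
  endfacet
  facet normal 0.0000 0.0000 -1.0000
    outer loop
      vertex 13.451 1.054 0.000
      vertex 6.454 0.414 0.000
      vertex 17.306 13.451 0.000
    endloop
  endfacet
  facet normal 0.0000 0.0000 -1.0000
    outer loop
      vertex 17.946 6.454 0.000
      vertex 13.451 1.054 0.000
      vertex 17.306 13.451 0.000
    endloop
  endfacet
  facet normal 0.0000 0.0000 1.0000
    outer loop
      vertex 17.306 13.451 8.791
      vertex 11.906 17.946 8.791
      vertex 4.909 17.306 8.791
    endloop
  endfacet
  facet normal 0.0000 0.0000 1.0000
    outer loop
      vertex 17.306 13.451 8.791
      vertex 4.909 17.306 8.791
      vertex 0.414 11.906 8.791
    endloop
  endfacet
  facet normal 0.0000 0.0000 1.0000
    outer loop
      vertex 17.306 13.451 8.791
      vertex 0.414 11.906 8.791
      vertex 1.054 4.909 8.791
    endloop
  endfacet
  facet normal 0.0000 0.0000 1.0000
    outer loop
      vertex 17.306 13.451 8.791
      vertex 1.054 4.909 8.791
      vertex 6.454 0.414 8.791
    endloop
  endfacet
  facet normal 0.0000 0.0000 1.0000
    outer loop
      vertex 17.306 13.451 8.791
      vertex 6.454 0.414 8.791
      vertex 13.451 1.054 8.791
    endloop
  endfacet
  facet normal 0.0000 0.0000 1.0000
    outer loop
      vertex 17.306 13.451 8.791
      vertex 13.451 1.054 8.791
      vertex 17.946 6.454 8.791
    endloop
  endfacet
  facet normal 0.6398 0.7686 0.0000
    outer loop
      vertex 17.306 13.451 0.000
      vertex 11.906 17.946 0.000
      vertex 11.906 17.946 8.791
    endloop
  endfacet
  facet normal 0.6398 0.7686 0.0000
    outer loop
      vertex 17.306 13.451 0.000
      vertex 11.906 17.946 8.791
      vertex 17.306 13.451 8.791
    endloop
  endfacet
  facet normal -0.0911 0.9958 0.0000
    outer loop
      vertex 11.906 17.946 0.000
      vertex 4.909 17.306 0.000
      vertex 4.909 17.306 8.791
    endloop
  endfacet
  facet normal -0.0911 0.9958 0.0000
    outer loop
      vertex 11.906 17.946 0.000
      vertex 4.909 17.306 8.791
      vertex 11.906 17.946 8.791
    endloop
  endfacet
  facet normal -0.7686 0.6398 0.0000
    outer loop
      vertex 4.909 17.306 0.000
      vertex 0.414 11.906 0.000
      vertex 0.414 11.906 8.791
    endloop
  endfacet
  facet normal -0.7686 0.6398 0.0000
    outer loop
      vertex 4.909 17.306 0.000
      vertex 0.414 11.906 8.791
      vertex 4.909 17.306 8.791
    endloop
  endfacet
  facet normal -0.9958 -0.0911 0.0000
    outer loop
      vertex 0.414 11.906 0.000
      vertex 1.054 4.909 0.000
      vertex 1.054 4.909 8.791
    endloop
  endfacet
  facet normal -0.9958 -0.0911 0.0000
    outer loop
      vertex 0.414 11.906 0.000
      vertex 1.054 4.909 8.791
      vertex 0.414 11.906 8.791
    endloop
  endfacet
  facet normal -0.6398 -0.7686 0.0000
    outer loop
      vertex 1.054 4.909 0.000
      vertex 6.454 0.414 0.000
      vertex 6.454 0.414 8.791
    endloop
  endfacet
  facet normal -0.6398 -0.7686 0.0000
    outer loop
      vertex 1.054 4.909 0.000
      vertex 6.454 0.414 8.791
      vertex 1.054 4.909 8.791
    endloop
  endfacet
  facet normal 0.0911 -0.9958 0.0000
    outer loop
      vertex 6.454 0.414 0.000
      vertex 13.451 1.054 0.000
      vertex 13.451 1.054 8.791
    endloop
  endfacet
  facet normal 0.0911 -0.9958 0.0000
    outer loop
      vertex 6.454 0.414 0.000
      vertex 13.451 1.054 8.791
      vertex 6.454 0.414 8.791
    endloop
  endfacet
  facet normal 0.7686 -0.6398 0.0000
    outer loop
      vertex 13.451 1.054 0.000
      vertex 17.946 6.454 0.000
      vertex 17.946 6.454 8.791
    endloop
  endfacet
  facet normal 0.7686 -0.6398 0.0000
    outer loop
      vertex 13.451 1.054 0.000
      vertex 17.946 6.454 8.791
      vertex 13.451 1.054 8.791
    endloop
  endfacet
  facet normal 0.9958 0.0911 0.0000
    outer loop
      vertex 17.946 6.454 0.000
      vertex 17.306 13.451 0.000
      vertex 17.306 13.451 8.791
    endloop
  endfacet
  facet normal 0.9958 0.0911 0.0000
    outer loop
      vertex 17.946 6.454 0.000
      vertex 17.306 13.451 8.791
      vertex 17.946 6.454 8.791
    endloop
  endfacet
endsolid part

The G0 Z moves step by Δz≈1.256 mm. Every layer's G1 loop is the same polygon, so the solid is a straight extrusion of it from z=0 to z≈8.79. Closing with flat bottom and top caps and triangulating gives 28 facets — a regular 8-sided prism (a cylinder approximated with 8 flat sides), circumscribed radius ≈ 9.18 mm, height ≈ 8.79 mm.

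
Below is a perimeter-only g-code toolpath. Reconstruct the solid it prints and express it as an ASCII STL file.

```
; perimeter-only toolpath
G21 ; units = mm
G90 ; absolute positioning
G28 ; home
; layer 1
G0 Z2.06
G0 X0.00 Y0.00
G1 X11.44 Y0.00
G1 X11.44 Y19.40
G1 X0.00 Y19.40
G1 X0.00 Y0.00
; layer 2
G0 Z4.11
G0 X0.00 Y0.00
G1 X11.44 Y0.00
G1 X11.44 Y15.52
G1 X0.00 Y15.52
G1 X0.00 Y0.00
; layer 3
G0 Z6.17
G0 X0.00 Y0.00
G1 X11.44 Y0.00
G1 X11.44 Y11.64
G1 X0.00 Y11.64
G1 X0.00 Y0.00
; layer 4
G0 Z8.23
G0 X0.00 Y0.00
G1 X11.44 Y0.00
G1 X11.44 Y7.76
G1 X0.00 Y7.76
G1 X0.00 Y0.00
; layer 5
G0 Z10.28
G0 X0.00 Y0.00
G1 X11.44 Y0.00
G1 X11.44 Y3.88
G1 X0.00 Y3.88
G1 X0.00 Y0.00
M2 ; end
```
solid part
  facet normal 0.0000 0.0000 -1.0000
    outer loop
      vertex 11.44 23.28 0.00
      vertex 11.44 0.00 0.00
      vertex 0.00 0.00 0.00
    endloop
  endfacet
  facet normal 0.0000 0.0000 -1.0000
    outer loop
      vertex 0.00 23.28 0.00
      vertex 11.44 23.28 0.00
      vertex 0.00 0.00 0.00
    endloop
  endfacet
  facet normal 0.0000 -1.0000 0.0000
    outer loop
      vertex 0.00 0.00 0.00
      vertex 11.44 0.00 0.00
      vertex 11.44 0.00 12.34
    endloop
  endfacet
  facet normal 0.0000 -1.0000 0.0000
    outer loop
      vertex 0.00 0.00 0.00
      vertex 11.44 0.00 12.34
      vertex 0.00 0.00 12.34
    endloop
  endfacet
  facet normal 0.0000 0.4683 0.8835
    outer loop
      vertex 0.00 0.00 12.34
      vertex 11.44 0.00 12.34
      vertex 11.44 23.28 0.00
    endloop
  endfacet
  facet normal 0.0000 0.4683 0.8835
    outer loop
      vertex 0.00 0.00 12.34
      vertex 11.44 23.28 0.00
      vertex 0.00 23.28 0.00
    endloop
  endfacet
  facet normal -1.0000 0.0000 0.0000
    outer loop
      vertex 0.00 0.00 12.34
      vertex 0.00 23.28 0.00
      vertex 0.00 0.00 0.00
    endloop
  endfacet
  facet normal 1.0000 0.0000 0.0000
    outer loop
      vertex 11.44 0.00 0.00
      vertex 11.44 23.28 0.00
      vertex 11.44 0.00 12.34
    endloop
  endfacet
endsolid part

The G0 Z moves step by Δz≈2.06 mm. The G1 loops shrink linearly with z, so the solid tapers from its base footprint up to z≈12.3. Closing with a flat bottom cap and the tapered top and triangulating gives 8 facets — a wedge (ramp): 11.4 × 23.3 mm base, rising to 12.3 mm along the y=0 edge and sloping linearly to z=0 at y=23.3.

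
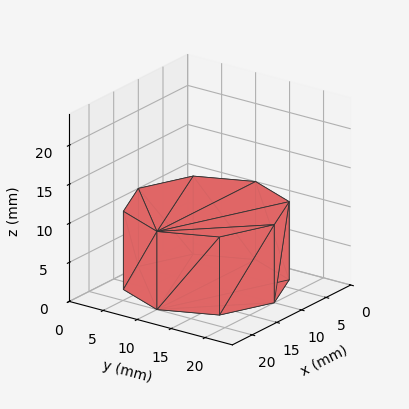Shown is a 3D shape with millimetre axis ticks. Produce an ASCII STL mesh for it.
Reading the render: the shape is a regular 8-sided prism (a cylinder approximated with 8 flat sides), circumscribed radius ≈ 10 mm, height ≈ 10 mm (dimensions read to the nearest mm from the axis ticks). For the STL, each face is triangulated and given an outward normal.

solid part
  facet normal 0.0000 0.0000 -1.0000
    outer loop
      vertex 10.00 20.00 0.00
      vertex 17.07 17.07 0.00
      vertex 20.00 10.00 0.00
    endloop
  endfacet
  facet normal 0.0000 0.0000 -1.0000
    outer loop
      vertex 2.93 17.07 0.00
      vertex 10.00 20.00 0.00
      vertex 20.00 10.00 0.00
    endloop
  endfacet
  facet normal 0.0000 0.0000 -1.0000
    outer loop
      vertex 0.00 10.00 0.00
      vertex 2.93 17.07 0.00
      vertex 20.00 10.00 0.00
    endloop
  endfacet
  facet normal 0.0000 0.0000 -1.0000
    outer loop
      vertex 2.93 2.93 0.00
      vertex 0.00 10.00 0.00
      vertex 20.00 10.00 0.00
    endloop
  endfacet
  facet normal 0.0000 0.0000 -1.0000
    outer loop
      vertex 10.00 0.00 0.00
      vertex 2.93 2.93 0.00
      vertex 20.00 10.00 0.00
    endloop
  endfacet
  facet normal 0.0000 0.0000 -1.0000
    outer loop
      vertex 17.07 2.93 0.00
      vertex 10.00 0.00 0.00
      vertex 20.00 10.00 0.00
    endloop
  endfacet
  facet normal 0.0000 0.0000 1.0000
    outer loop
      vertex 20.00 10.00 10.00
      vertex 17.07 17.07 10.00
      vertex 10.00 20.00 10.00
    endloop
  endfacet
  facet normal 0.0000 0.0000 1.0000
    outer loop
      vertex 20.00 10.00 10.00
      vertex 10.00 20.00 10.00
      vertex 2.93 17.07 10.00
    endloop
  endfacet
  facet normal 0.0000 0.0000 1.0000
    outer loop
      vertex 20.00 10.00 10.00
      vertex 2.93 17.07 10.00
      vertex 0.00 10.00 10.00
    endloop
  endfacet
  facet normal 0.0000 0.0000 1.0000
    outer loop
      vertex 20.00 10.00 10.00
      vertex 0.00 10.00 10.00
      vertex 2.93 2.93 10.00
    endloop
  endfacet
  facet normal 0.0000 0.0000 1.0000
    outer loop
      vertex 20.00 10.00 10.00
      vertex 2.93 2.93 10.00
      vertex 10.00 0.00 10.00
    endloop
  endfacet
  facet normal 0.0000 0.0000 1.0000
    outer loop
      vertex 20.00 10.00 10.00
      vertex 10.00 0.00 10.00
      vertex 17.07 2.93 10.00
    endloop
  endfacet
  facet normal 0.9238 0.3829 0.0000
    outer loop
      vertex 20.00 10.00 0.00
      vertex 17.07 17.07 0.00
      vertex 17.07 17.07 10.00
    endloop
  endfacet
  facet normal 0.9238 0.3829 0.0000
    outer loop
      vertex 20.00 10.00 0.00
      vertex 17.07 17.07 10.00
      vertex 20.00 10.00 10.00
    endloop
  endfacet
  facet normal 0.3829 0.9238 0.0000
    outer loop
      vertex 17.07 17.07 0.00
      vertex 10.00 20.00 0.00
      vertex 10.00 20.00 10.00
    endloop
  endfacet
  facet normal 0.3829 0.9238 0.0000
    outer loop
      vertex 17.07 17.07 0.00
      vertex 10.00 20.00 10.00
      vertex 17.07 17.07 10.00
    endloop
  endfacet
  facet normal -0.3829 0.9238 0.0000
    outer loop
      vertex 10.00 20.00 0.00
      vertex 2.93 17.07 0.00
      vertex 2.93 17.07 10.00
    endloop
  endfacet
  facet normal -0.3829 0.9238 0.0000
    outer loop
      vertex 10.00 20.00 0.00
      vertex 2.93 17.07 10.00
      vertex 10.00 20.00 10.00
    endloop
  endfacet
  facet normal -0.9238 0.3829 0.0000
    outer loop
      vertex 2.93 17.07 0.00
      vertex 0.00 10.00 0.00
      vertex 0.00 10.00 10.00
    endloop
  endfacet
  facet normal -0.9238 0.3829 0.0000
    outer loop
      vertex 2.93 17.07 0.00
      vertex 0.00 10.00 10.00
      vertex 2.93 17.07 10.00
    endloop
  endfacet
  facet normal -0.9238 -0.3829 0.0000
    outer loop
      vertex 0.00 10.00 0.00
      vertex 2.93 2.93 0.00
      vertex 2.93 2.93 10.00
    endloop
  endfacet
  facet normal -0.9238 -0.3829 0.0000
    outer loop
      vertex 0.00 10.00 0.00
      vertex 2.93 2.93 10.00
      vertex 0.00 10.00 10.00
    endloop
  endfacet
  facet normal -0.3829 -0.9238 0.0000
    outer loop
      vertex 2.93 2.93 0.00
      vertex 10.00 0.00 0.00
      vertex 10.00 0.00 10.00
    endloop
  endfacet
  facet normal -0.3829 -0.9238 0.0000
    outer loop
      vertex 2.93 2.93 0.00
      vertex 10.00 0.00 10.00
      vertex 2.93 2.93 10.00
    endloop
  endfacet
  facet normal 0.3829 -0.9238 0.0000
    outer loop
      vertex 10.00 0.00 0.00
      vertex 17.07 2.93 0.00
      vertex 17.07 2.93 10.00
    endloop
  endfacet
  facet normal 0.3829 -0.9238 0.0000
    outer loop
      vertex 10.00 0.00 0.00
      vertex 17.07 2.93 10.00
      vertex 10.00 0.00 10.00
    endloop
  endfacet
  facet normal 0.9238 -0.3829 0.0000
    outer loop
      vertex 17.07 2.93 0.00
      vertex 20.00 10.00 0.00
      vertex 20.00 10.00 10.00
    endloop
  endfacet
  facet normal 0.9238 -0.3829 0.0000
    outer loop
      vertex 17.07 2.93 0.00
      vertex 20.00 10.00 10.00
      vertex 17.07 2.93 10.00
    endloop
  endfacet
endsolid part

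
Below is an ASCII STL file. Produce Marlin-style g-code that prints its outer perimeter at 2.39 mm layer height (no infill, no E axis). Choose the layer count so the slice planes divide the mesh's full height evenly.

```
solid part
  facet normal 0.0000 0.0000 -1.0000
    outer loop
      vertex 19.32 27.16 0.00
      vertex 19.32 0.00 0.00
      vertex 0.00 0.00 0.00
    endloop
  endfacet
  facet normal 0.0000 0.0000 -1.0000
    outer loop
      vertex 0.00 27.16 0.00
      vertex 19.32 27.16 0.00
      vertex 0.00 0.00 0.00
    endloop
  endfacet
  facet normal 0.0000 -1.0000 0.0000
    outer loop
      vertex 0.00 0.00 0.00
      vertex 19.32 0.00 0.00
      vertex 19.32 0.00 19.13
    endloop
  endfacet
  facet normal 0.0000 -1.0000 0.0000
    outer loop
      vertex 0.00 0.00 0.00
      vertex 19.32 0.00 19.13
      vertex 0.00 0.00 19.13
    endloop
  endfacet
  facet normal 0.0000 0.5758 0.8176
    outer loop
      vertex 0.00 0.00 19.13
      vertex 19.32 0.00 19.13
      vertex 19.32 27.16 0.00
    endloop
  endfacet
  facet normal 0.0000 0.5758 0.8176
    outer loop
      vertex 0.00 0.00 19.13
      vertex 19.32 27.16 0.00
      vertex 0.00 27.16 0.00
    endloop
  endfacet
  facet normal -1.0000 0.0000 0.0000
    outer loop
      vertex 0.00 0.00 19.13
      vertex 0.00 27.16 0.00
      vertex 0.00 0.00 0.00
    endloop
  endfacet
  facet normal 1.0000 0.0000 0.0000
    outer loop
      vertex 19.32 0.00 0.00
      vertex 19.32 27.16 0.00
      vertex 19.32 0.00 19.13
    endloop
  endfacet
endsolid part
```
; perimeter-only toolpath
G21 ; units = mm
G90 ; absolute positioning
G28 ; home
; layer 1
G0 Z2.39
G0 X0.00 Y0.00
G1 X19.32 Y0.00
G1 X19.32 Y23.77
G1 X0.00 Y23.77
G1 X0.00 Y0.00
; layer 2
G0 Z4.78
G0 X0.00 Y0.00
G1 X19.32 Y0.00
G1 X19.32 Y20.37
G1 X0.00 Y20.37
G1 X0.00 Y0.00
; layer 3
G0 Z7.17
G0 X0.00 Y0.00
G1 X19.32 Y0.00
G1 X19.32 Y16.98
G1 X0.00 Y16.98
G1 X0.00 Y0.00
; layer 4
G0 Z9.56
G0 X0.00 Y0.00
G1 X19.32 Y0.00
G1 X19.32 Y13.58
G1 X0.00 Y13.58
G1 X0.00 Y0.00
; layer 5
G0 Z11.96
G0 X0.00 Y0.00
G1 X19.32 Y0.00
G1 X19.32 Y10.19
G1 X0.00 Y10.19
G1 X0.00 Y0.00
; layer 6
G0 Z14.35
G0 X0.00 Y0.00
G1 X19.32 Y0.00
G1 X19.32 Y6.79
G1 X0.00 Y6.79
G1 X0.00 Y0.00
; layer 7
G0 Z16.74
G0 X0.00 Y0.00
G1 X19.32 Y0.00
G1 X19.32 Y3.40
G1 X0.00 Y3.40
G1 X0.00 Y0.00
M2 ; end

The solid is a wedge (ramp): 19.3 × 27.2 mm base, rising to 19.1 mm along the y=0 edge and sloping linearly to z=0 at y=27.2. Slicing at Δz = 2.39 mm — 8 equal slices spanning the solid's height, so layer i sits at z = i·h/8 — gives 7 non-empty perimeters. Each is a 4-segment closed polygon; G0 lifts to the layer z and rapids to the start vertex, then G1 traces the edges. The cross-section shrinks linearly with z (the slice at the apex is degenerate and omitted).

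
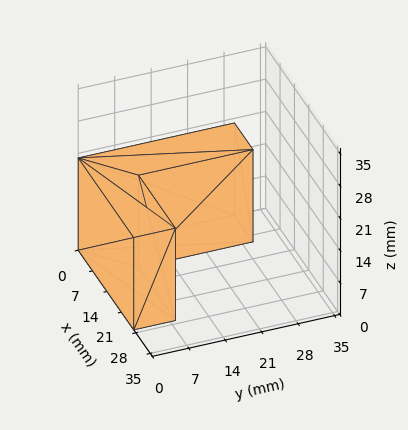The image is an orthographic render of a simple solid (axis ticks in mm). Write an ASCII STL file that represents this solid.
Reading the render: the shape is an L-shaped prism: outer 27 × 30 mm, arm thicknesses ≈ 8 mm (horizontal) and 9 mm (vertical), extruded 20 mm in z (dimensions read to the nearest mm from the axis ticks). For the STL, each face is triangulated and given an outward normal.

solid part
  facet normal 0.0000 0.0000 -1.0000
    outer loop
      vertex 27.0 8.0 0.0
      vertex 27.0 0.0 0.0
      vertex 0.0 0.0 0.0
    endloop
  endfacet
  facet normal 0.0000 0.0000 -1.0000
    outer loop
      vertex 9.0 8.0 0.0
      vertex 27.0 8.0 0.0
      vertex 0.0 0.0 0.0
    endloop
  endfacet
  facet normal 0.0000 0.0000 -1.0000
    outer loop
      vertex 9.0 30.0 0.0
      vertex 9.0 8.0 0.0
      vertex 0.0 0.0 0.0
    endloop
  endfacet
  facet normal 0.0000 0.0000 -1.0000
    outer loop
      vertex 0.0 30.0 0.0
      vertex 9.0 30.0 0.0
      vertex 0.0 0.0 0.0
    endloop
  endfacet
  facet normal 0.0000 0.0000 1.0000
    outer loop
      vertex 0.0 0.0 20.0
      vertex 27.0 0.0 20.0
      vertex 27.0 8.0 20.0
    endloop
  endfacet
  facet normal 0.0000 0.0000 1.0000
    outer loop
      vertex 0.0 0.0 20.0
      vertex 27.0 8.0 20.0
      vertex 9.0 8.0 20.0
    endloop
  endfacet
  facet normal 0.0000 0.0000 1.0000
    outer loop
      vertex 0.0 0.0 20.0
      vertex 9.0 8.0 20.0
      vertex 9.0 30.0 20.0
    endloop
  endfacet
  facet normal 0.0000 0.0000 1.0000
    outer loop
      vertex 0.0 0.0 20.0
      vertex 9.0 30.0 20.0
      vertex 0.0 30.0 20.0
    endloop
  endfacet
  facet normal 0.0000 -1.0000 0.0000
    outer loop
      vertex 0.0 0.0 0.0
      vertex 27.0 0.0 0.0
      vertex 27.0 0.0 20.0
    endloop
  endfacet
  facet normal 0.0000 -1.0000 0.0000
    outer loop
      vertex 0.0 0.0 0.0
      vertex 27.0 0.0 20.0
      vertex 0.0 0.0 20.0
    endloop
  endfacet
  facet normal 1.0000 0.0000 0.0000
    outer loop
      vertex 27.0 0.0 0.0
      vertex 27.0 8.0 0.0
      vertex 27.0 8.0 20.0
    endloop
  endfacet
  facet normal 1.0000 0.0000 0.0000
    outer loop
      vertex 27.0 0.0 0.0
      vertex 27.0 8.0 20.0
      vertex 27.0 0.0 20.0
    endloop
  endfacet
  facet normal 0.0000 1.0000 0.0000
    outer loop
      vertex 27.0 8.0 0.0
      vertex 9.0 8.0 0.0
      vertex 9.0 8.0 20.0
    endloop
  endfacet
  facet normal 0.0000 1.0000 0.0000
    outer loop
      vertex 27.0 8.0 0.0
      vertex 9.0 8.0 20.0
      vertex 27.0 8.0 20.0
    endloop
  endfacet
  facet normal 1.0000 0.0000 0.0000
    outer loop
      vertex 9.0 8.0 0.0
      vertex 9.0 30.0 0.0
      vertex 9.0 30.0 20.0
    endloop
  endfacet
  facet normal 1.0000 0.0000 0.0000
    outer loop
      vertex 9.0 8.0 0.0
      vertex 9.0 30.0 20.0
      vertex 9.0 8.0 20.0
    endloop
  endfacet
  facet normal 0.0000 1.0000 0.0000
    outer loop
      vertex 9.0 30.0 0.0
      vertex 0.0 30.0 0.0
      vertex 0.0 30.0 20.0
    endloop
  endfacet
  facet normal 0.0000 1.0000 0.0000
    outer loop
      vertex 9.0 30.0 0.0
      vertex 0.0 30.0 20.0
      vertex 9.0 30.0 20.0
    endloop
  endfacet
  facet normal -1.0000 0.0000 0.0000
    outer loop
      vertex 0.0 30.0 0.0
      vertex 0.0 0.0 0.0
      vertex 0.0 0.0 20.0
    endloop
  endfacet
  facet normal -1.0000 0.0000 0.0000
    outer loop
      vertex 0.0 30.0 0.0
      vertex 0.0 0.0 20.0
      vertex 0.0 30.0 20.0
    endloop
  endfacet
endsolid part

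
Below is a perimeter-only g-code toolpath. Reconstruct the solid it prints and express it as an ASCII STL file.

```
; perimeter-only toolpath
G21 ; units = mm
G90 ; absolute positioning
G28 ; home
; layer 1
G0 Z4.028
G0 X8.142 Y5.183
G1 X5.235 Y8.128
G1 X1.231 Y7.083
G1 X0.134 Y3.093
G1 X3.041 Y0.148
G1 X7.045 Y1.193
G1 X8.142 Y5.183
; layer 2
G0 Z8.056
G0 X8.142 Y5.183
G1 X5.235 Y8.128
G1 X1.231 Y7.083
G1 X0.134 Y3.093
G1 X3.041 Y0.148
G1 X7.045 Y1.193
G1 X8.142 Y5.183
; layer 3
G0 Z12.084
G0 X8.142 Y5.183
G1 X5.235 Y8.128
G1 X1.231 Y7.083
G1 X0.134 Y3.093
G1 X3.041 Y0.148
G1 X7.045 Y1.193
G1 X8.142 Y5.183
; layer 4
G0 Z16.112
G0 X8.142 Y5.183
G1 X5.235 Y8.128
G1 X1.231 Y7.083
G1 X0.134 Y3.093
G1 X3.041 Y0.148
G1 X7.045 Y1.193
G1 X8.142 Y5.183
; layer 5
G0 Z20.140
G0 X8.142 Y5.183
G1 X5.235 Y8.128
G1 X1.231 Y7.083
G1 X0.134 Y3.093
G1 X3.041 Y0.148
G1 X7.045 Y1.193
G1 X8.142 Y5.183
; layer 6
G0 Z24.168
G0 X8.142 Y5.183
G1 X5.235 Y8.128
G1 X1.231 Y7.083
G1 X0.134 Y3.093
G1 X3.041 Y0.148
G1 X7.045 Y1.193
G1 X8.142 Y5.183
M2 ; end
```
solid part
  facet normal 0.0000 0.0000 -1.0000
    outer loop
      vertex 1.231 7.083 0.000
      vertex 5.235 8.128 0.000
      vertex 8.142 5.183 0.000
    endloop
  endfacet
  facet normal 0.0000 0.0000 -1.0000
    outer loop
      vertex 0.134 3.093 0.000
      vertex 1.231 7.083 0.000
      vertex 8.142 5.183 0.000
    endloop
  endfacet
  facet normal 0.0000 0.0000 -1.0000
    outer loop
      vertex 3.041 0.148 0.000
      vertex 0.134 3.093 0.000
      vertex 8.142 5.183 0.000
    endloop
  endfacet
  facet normal 0.0000 0.0000 -1.0000
    outer loop
      vertex 7.045 1.193 0.000
      vertex 3.041 0.148 0.000
      vertex 8.142 5.183 0.000
    endloop
  endfacet
  facet normal 0.0000 0.0000 1.0000
    outer loop
      vertex 8.142 5.183 24.168
      vertex 5.235 8.128 24.168
      vertex 1.231 7.083 24.168
    endloop
  endfacet
  facet normal 0.0000 0.0000 1.0000
    outer loop
      vertex 8.142 5.183 24.168
      vertex 1.231 7.083 24.168
      vertex 0.134 3.093 24.168
    endloop
  endfacet
  facet normal 0.0000 0.0000 1.0000
    outer loop
      vertex 8.142 5.183 24.168
      vertex 0.134 3.093 24.168
      vertex 3.041 0.148 24.168
    endloop
  endfacet
  facet normal 0.0000 0.0000 1.0000
    outer loop
      vertex 8.142 5.183 24.168
      vertex 3.041 0.148 24.168
      vertex 7.045 1.193 24.168
    endloop
  endfacet
  facet normal 0.7117 0.7025 0.0000
    outer loop
      vertex 8.142 5.183 0.000
      vertex 5.235 8.128 0.000
      vertex 5.235 8.128 24.168
    endloop
  endfacet
  facet normal 0.7117 0.7025 0.0000
    outer loop
      vertex 8.142 5.183 0.000
      vertex 5.235 8.128 24.168
      vertex 8.142 5.183 24.168
    endloop
  endfacet
  facet normal -0.2525 0.9676 0.0000
    outer loop
      vertex 5.235 8.128 0.000
      vertex 1.231 7.083 0.000
      vertex 1.231 7.083 24.168
    endloop
  endfacet
  facet normal -0.2525 0.9676 0.0000
    outer loop
      vertex 5.235 8.128 0.000
      vertex 1.231 7.083 24.168
      vertex 5.235 8.128 24.168
    endloop
  endfacet
  facet normal -0.9642 0.2651 0.0000
    outer loop
      vertex 1.231 7.083 0.000
      vertex 0.134 3.093 0.000
      vertex 0.134 3.093 24.168
    endloop
  endfacet
  facet normal -0.9642 0.2651 0.0000
    outer loop
      vertex 1.231 7.083 0.000
      vertex 0.134 3.093 24.168
      vertex 1.231 7.083 24.168
    endloop
  endfacet
  facet normal -0.7117 -0.7025 0.0000
    outer loop
      vertex 0.134 3.093 0.000
      vertex 3.041 0.148 0.000
      vertex 3.041 0.148 24.168
    endloop
  endfacet
  facet normal -0.7117 -0.7025 0.0000
    outer loop
      vertex 0.134 3.093 0.000
      vertex 3.041 0.148 24.168
      vertex 0.134 3.093 24.168
    endloop
  endfacet
  facet normal 0.2525 -0.9676 0.0000
    outer loop
      vertex 3.041 0.148 0.000
      vertex 7.045 1.193 0.000
      vertex 7.045 1.193 24.168
    endloop
  endfacet
  facet normal 0.2525 -0.9676 0.0000
    outer loop
      vertex 3.041 0.148 0.000
      vertex 7.045 1.193 24.168
      vertex 3.041 0.148 24.168
    endloop
  endfacet
  facet normal 0.9642 -0.2651 0.0000
    outer loop
      vertex 7.045 1.193 0.000
      vertex 8.142 5.183 0.000
      vertex 8.142 5.183 24.168
    endloop
  endfacet
  facet normal 0.9642 -0.2651 0.0000
    outer loop
      vertex 7.045 1.193 0.000
      vertex 8.142 5.183 24.168
      vertex 7.045 1.193 24.168
    endloop
  endfacet
endsolid part

The G0 Z moves step by Δz≈4.028 mm. Every layer's G1 loop is the same polygon, so the solid is a straight extrusion of it from z=0 to z≈24.2. Closing with flat bottom and top caps and triangulating gives 20 facets — a regular 6-sided prism (a cylinder approximated with 6 flat sides), circumscribed radius ≈ 4.14 mm, height ≈ 24.2 mm.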